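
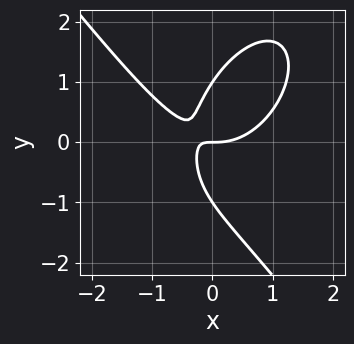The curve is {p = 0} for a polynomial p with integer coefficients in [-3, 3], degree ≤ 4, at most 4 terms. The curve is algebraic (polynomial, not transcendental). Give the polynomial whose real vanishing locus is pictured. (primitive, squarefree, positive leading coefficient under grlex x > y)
2*x^3 + y^3 - 3*x*y - y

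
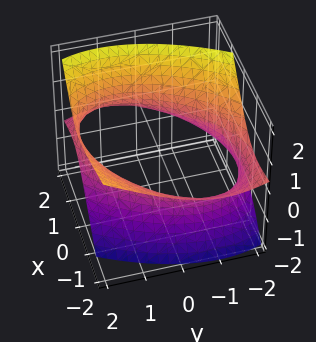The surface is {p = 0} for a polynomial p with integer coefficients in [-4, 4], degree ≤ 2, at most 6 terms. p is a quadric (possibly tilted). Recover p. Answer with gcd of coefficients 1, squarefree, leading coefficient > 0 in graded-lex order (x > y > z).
deg p = 2. The shape is more complex than any degree-1 surface.
From the visible intercepts: it misses every integer gridline on the z-axis.
These observations pin down the coefficients.

x^2 - x*y + 2*x*z + y^2 - 2*z^2 - 3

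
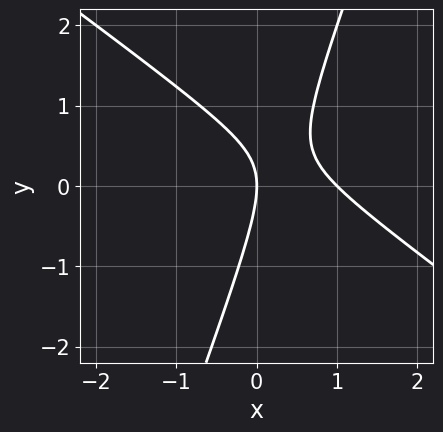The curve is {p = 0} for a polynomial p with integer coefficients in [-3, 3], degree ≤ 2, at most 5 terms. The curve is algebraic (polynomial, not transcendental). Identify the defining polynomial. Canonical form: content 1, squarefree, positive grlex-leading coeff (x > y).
2*x^2 + 2*x*y - y^2 - 2*x

First, the degree is 2 — the shape is more complex than any degree-1 curve.
Then, from the axis intercepts and sections: it meets the y-axis at y = 0 (among the integer gridlines); the x-axis gridline crossings are at x ∈ {0, 1}.
Finally, together with the visible shape, these determine p as stated.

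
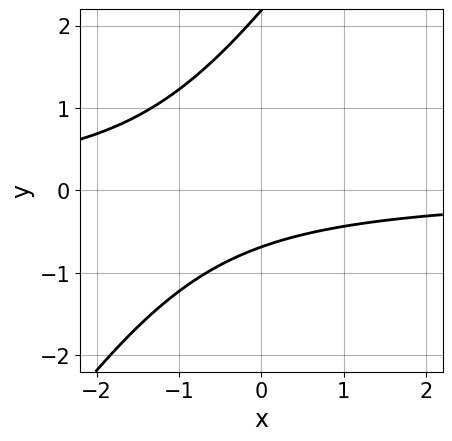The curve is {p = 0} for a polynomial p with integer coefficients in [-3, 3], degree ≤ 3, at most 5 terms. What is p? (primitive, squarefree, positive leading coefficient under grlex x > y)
3*x*y - 2*y^2 + 3*y + 3

First, the degree is 2 — the shape is more complex than any degree-1 curve.
Next, reading off the gridlines: no x-intercept at any integer in the box.
Finally, putting this together gives p.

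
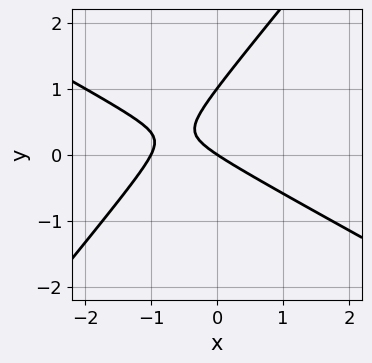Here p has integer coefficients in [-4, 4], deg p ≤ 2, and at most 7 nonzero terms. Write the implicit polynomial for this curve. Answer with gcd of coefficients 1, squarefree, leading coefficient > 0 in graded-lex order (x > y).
2*x^2 + 2*x*y - 3*y^2 + 2*x + 3*y

The degree is 2 — a generic line meets the curve in up to 2 points.
Observable constraints: among the integer gridlines, it crosses the y-axis at y ∈ {0, 1}; among the integer gridlines, it crosses the x-axis at x ∈ {-1, 0}.
These observations pin down the coefficients.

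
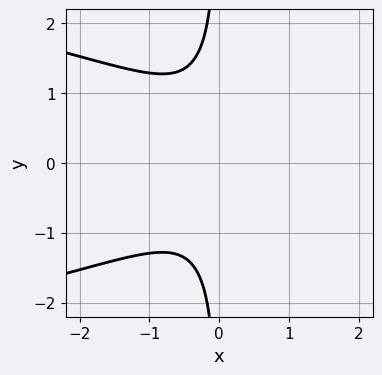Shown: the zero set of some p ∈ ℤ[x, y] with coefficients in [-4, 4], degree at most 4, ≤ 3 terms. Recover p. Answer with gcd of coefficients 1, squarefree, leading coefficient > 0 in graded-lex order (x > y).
3*x*y^2 + 3*x^2 + 2

Degree: the shape is more complex than any degree-2 curve, so deg p = 3.
Symmetries: mirror symmetry y ↦ −y ⇒ only even powers of y.
From the visible intercepts: it misses every integer gridline on the x-axis; it misses every integer gridline on the y-axis.
These observations pin down the coefficients.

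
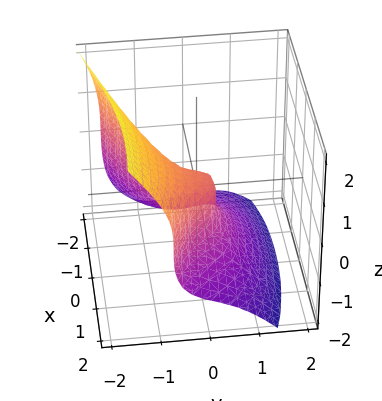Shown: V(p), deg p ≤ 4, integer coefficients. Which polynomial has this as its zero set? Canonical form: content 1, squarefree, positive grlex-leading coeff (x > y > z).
First, deg p = 3.
Next, from the axis intercepts and sections: among the integer gridlines, it crosses the x-axis at x ∈ {0, 1}; it crosses the y-axis at the gridline y = 0.
Finally, putting this together gives p.

2*y^3 + z^3 + x^2 + x*y - x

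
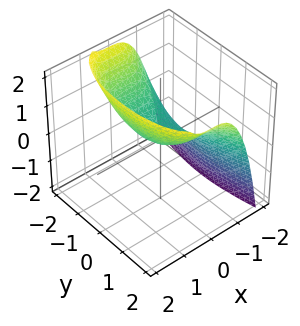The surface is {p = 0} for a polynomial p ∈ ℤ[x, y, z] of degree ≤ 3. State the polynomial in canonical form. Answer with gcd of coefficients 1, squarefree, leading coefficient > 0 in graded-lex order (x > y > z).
2*x^3 + y^2 - 3*z + 1

Degree: no degree-2 surface has this shape, so deg p = 3.
Observable constraints: no y-intercept at any integer in the box.
Solving for integer coefficients yields p as stated.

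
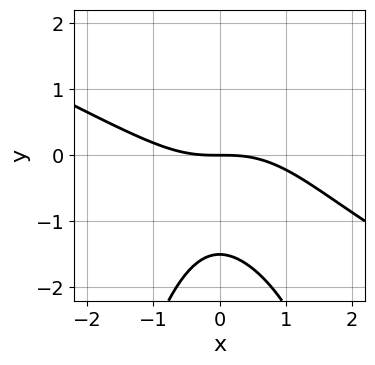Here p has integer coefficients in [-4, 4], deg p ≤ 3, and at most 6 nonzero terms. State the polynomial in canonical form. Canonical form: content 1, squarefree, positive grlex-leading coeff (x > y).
deg p = 3. A generic line meets the curve in up to 3 points.
From the visible intercepts: it meets the x-axis at x = 0 (among the integer gridlines); it meets the y-axis at y = 0 (among the integer gridlines).
Together with the visible shape, these determine p as stated.

x^3 + 2*x^2*y + 2*y^2 + 3*y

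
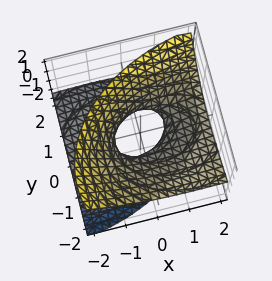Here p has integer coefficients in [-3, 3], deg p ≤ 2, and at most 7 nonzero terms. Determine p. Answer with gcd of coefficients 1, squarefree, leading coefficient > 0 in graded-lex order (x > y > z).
(a) The degree is 2 — a generic line meets the surface in up to 2 points.
(b) Observable constraints: no z-intercept at any integer in the box; among the integer gridlines, it crosses the x-axis at x ∈ {-1, 1}.
(c) Fitting integer coefficients to these (and the overall shape) gives p.

x^2 - 3*x*z + 2*y^2 + 3*y*z - 3*z^2 - 1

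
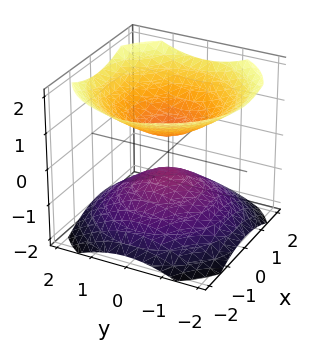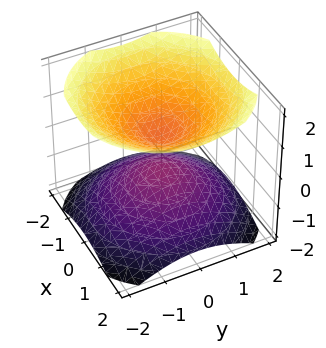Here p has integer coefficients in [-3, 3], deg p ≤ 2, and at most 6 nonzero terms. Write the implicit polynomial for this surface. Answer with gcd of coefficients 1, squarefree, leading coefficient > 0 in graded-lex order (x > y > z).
First, I count 2 distinct pieces. They look like related sheets of one shape, so recover p as a whole.
Next, the degree is 2 — two separate bowl-shaped sheets opening away from each other; a quadric.
Then, by symmetry, the surface is invariant under rotation about z: p = q(x² + y², z); it's symmetric under z → −z, forcing even powers of z.
Then, against the integer gridlines: the surface avoids every integer x-axis point in the box; a circular section at z = 1 has radius exactly 1; no y-intercept at any integer in the box.
Finally, solving for integer coefficients yields p as stated.

2*x^2 + 2*y^2 - 3*z^2 + 1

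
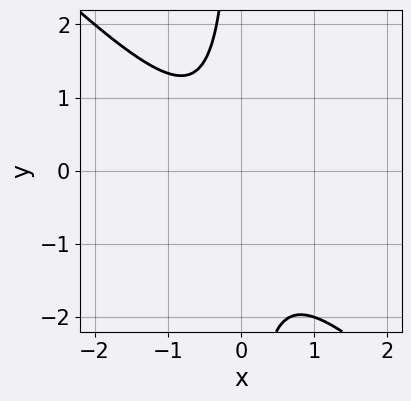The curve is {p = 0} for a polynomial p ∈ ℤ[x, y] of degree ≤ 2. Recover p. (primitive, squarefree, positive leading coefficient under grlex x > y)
First, the degree is 2 — no degree-1 curve has this shape.
Then, reading off the gridlines: the curve avoids every integer y-axis point in the box; it misses every integer gridline on the x-axis.
Finally, these observations pin down the coefficients.

3*x^2 + 3*x*y + x + 2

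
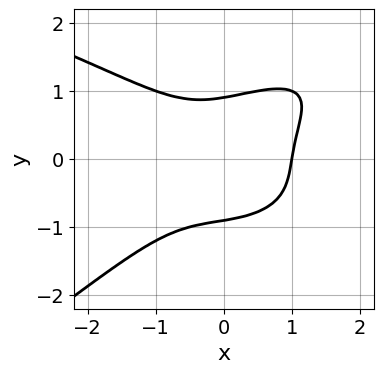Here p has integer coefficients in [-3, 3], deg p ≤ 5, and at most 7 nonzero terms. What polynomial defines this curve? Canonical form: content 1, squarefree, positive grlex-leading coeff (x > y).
2*x*y^3 - 3*y^4 - 2*x^3 + x^2*y + 2

(a) deg p = 4. No degree-3 curve has this shape.
(b) Checking where it meets the axes: it crosses the x-axis at the gridline x = 1.
(c) Solving for integer coefficients yields p as stated.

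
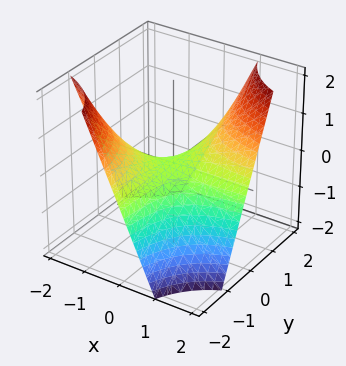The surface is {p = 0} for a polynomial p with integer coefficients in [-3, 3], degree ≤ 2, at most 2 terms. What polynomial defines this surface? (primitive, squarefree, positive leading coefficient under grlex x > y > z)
x*y - z

The degree is 2 — a saddle surface; a quadric.
Against the integer gridlines: it crosses the z-axis at the gridline z = 0; the visible y-axis segment lies entirely on the surface; the visible x-axis segment lies entirely on the surface.
These observations pin down the coefficients.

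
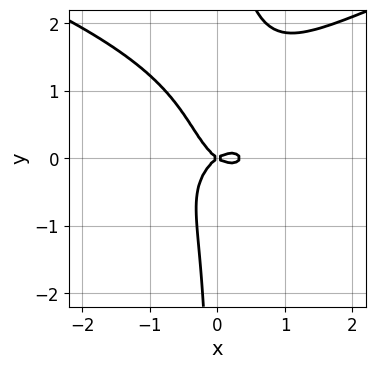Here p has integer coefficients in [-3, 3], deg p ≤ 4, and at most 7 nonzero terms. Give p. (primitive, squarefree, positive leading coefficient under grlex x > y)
First, degree: the shape is more complex than any degree-3 curve, so deg p = 4.
Next, observable constraints: one x-axis crossing is at x = 0; one y-axis crossing is at y = 0.
Finally, solving for integer coefficients yields p as stated.

3*x*y^3 - 3*x^3 - 3*x*y^2 + x^2 - 2*y^2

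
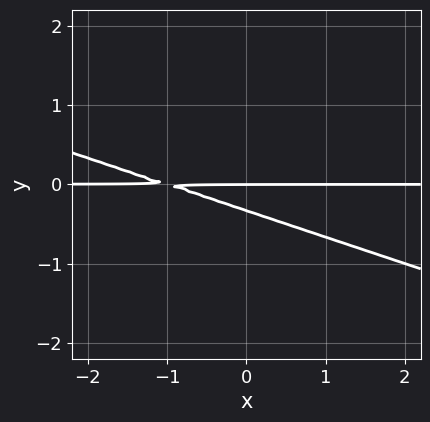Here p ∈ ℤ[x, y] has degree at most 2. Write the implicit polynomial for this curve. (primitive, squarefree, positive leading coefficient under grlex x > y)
1. Degree: no degree-1 curve has this shape, so deg p = 2.
2. Reading off the gridlines: one y-axis crossing is at y = 0; the visible x-axis segment lies entirely on the curve.
3. Matching integer coefficients to the picture gives p.

x*y + 3*y^2 + y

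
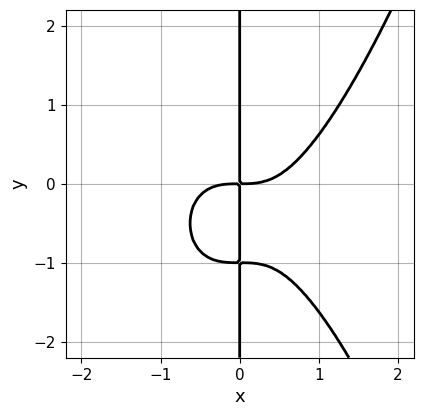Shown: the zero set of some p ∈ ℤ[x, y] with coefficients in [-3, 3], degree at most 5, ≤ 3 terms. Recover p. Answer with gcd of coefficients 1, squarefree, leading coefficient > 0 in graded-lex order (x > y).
1. The degree is 4 — the shape is more complex than any degree-3 curve.
2. From the visible intercepts: every point of the y-axis in the box is on the curve.
3. Putting this together gives p.

x^4 - x*y^2 - x*y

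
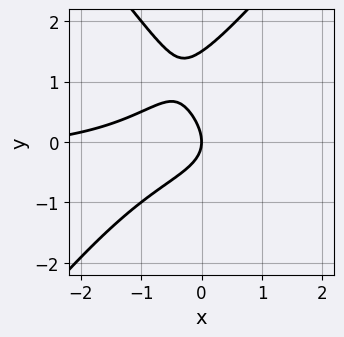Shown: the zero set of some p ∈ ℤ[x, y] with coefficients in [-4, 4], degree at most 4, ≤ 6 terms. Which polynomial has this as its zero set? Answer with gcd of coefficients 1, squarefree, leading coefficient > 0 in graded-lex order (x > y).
1. Degree: the shape is more complex than any degree-2 curve, so deg p = 3.
2. From the axis intercepts and sections: it crosses the y-axis at the gridline y = 0; it meets the x-axis at x = 0 (among the integer gridlines).
3. The integer polynomial consistent with all of this is the stated p.

3*x^2*y - 2*y^3 + x^2 + 3*y^2 + 3*x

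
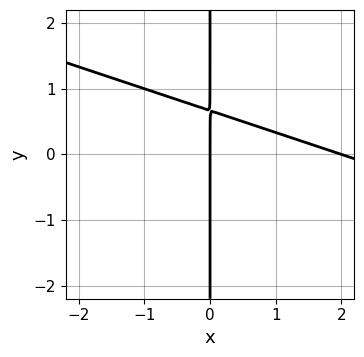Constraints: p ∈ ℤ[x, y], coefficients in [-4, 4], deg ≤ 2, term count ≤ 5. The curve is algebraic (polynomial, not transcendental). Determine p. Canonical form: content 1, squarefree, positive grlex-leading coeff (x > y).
Degree: a generic line meets the curve in up to 2 points, so deg p = 2.
Reading off the gridlines: the x-axis gridline crossings are at x ∈ {0, 2}; the visible y-axis segment lies entirely on the curve.
These observations pin down the coefficients.

x^2 + 3*x*y - 2*x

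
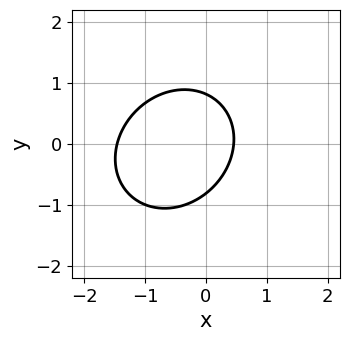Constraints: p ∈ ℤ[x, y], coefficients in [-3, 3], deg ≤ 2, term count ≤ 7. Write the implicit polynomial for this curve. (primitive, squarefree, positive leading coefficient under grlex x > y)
3*x^2 - x*y + 3*y^2 + 3*x - 2

Degree: no degree-1 curve has this shape, so deg p = 2.
The integer polynomial consistent with all of this is the stated p.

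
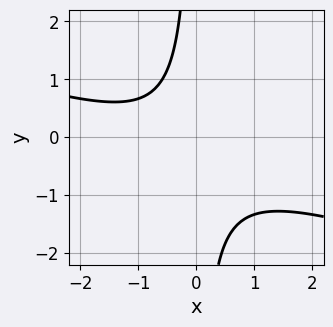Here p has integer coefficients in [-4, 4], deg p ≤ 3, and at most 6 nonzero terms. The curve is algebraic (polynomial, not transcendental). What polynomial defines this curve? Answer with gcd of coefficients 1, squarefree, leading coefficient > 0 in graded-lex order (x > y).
First, the degree is 2 — a generic line meets the curve in up to 2 points.
Then, reading off the gridlines: the curve avoids every integer y-axis point in the box; no x-intercept at any integer in the box.
Finally, putting this together gives p.

x^2 + 3*x*y + x + 2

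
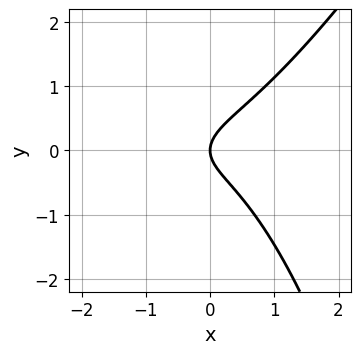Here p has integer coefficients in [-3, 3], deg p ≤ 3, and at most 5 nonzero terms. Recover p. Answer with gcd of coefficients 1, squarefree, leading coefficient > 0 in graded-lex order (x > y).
2*x^3 - x^2*y + x^2 - 3*y^2 + 2*x

1. deg p = 3. The shape is more complex than any degree-2 curve.
2. Reading off the gridlines: one y-axis crossing is at y = 0; it crosses the x-axis at the gridline x = 0.
3. Solving for integer coefficients yields p as stated.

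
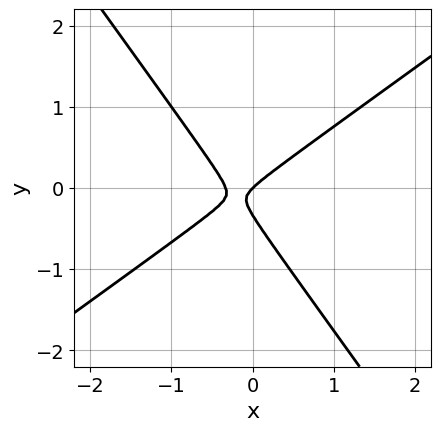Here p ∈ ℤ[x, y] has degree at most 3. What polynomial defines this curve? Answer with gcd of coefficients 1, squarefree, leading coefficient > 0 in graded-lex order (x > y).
3*x^2 - 2*x*y - 3*y^2 + x - y

deg p = 2. A generic line meets the curve in up to 2 points.
Checking where it meets the axes: it meets the y-axis at y = 0 (among the integer gridlines); it crosses the x-axis at the gridline x = 0.
Matching integer coefficients to the picture gives p.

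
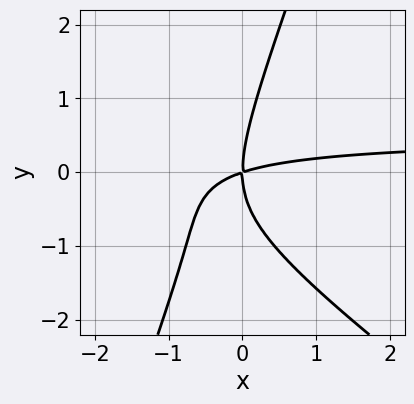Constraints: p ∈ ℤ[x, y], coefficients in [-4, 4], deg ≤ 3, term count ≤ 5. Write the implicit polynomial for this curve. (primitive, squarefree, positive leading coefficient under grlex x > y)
The degree is 3 — a generic line meets the curve in up to 3 points.
From the visible intercepts: it meets the x-axis at x = 0 (among the integer gridlines); it crosses the y-axis at the gridline y = 0.
Putting this together gives p.

2*x^2*y + 2*x*y^2 - y^3 - x^2 + 3*x*y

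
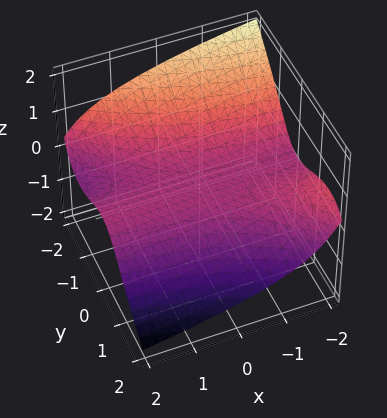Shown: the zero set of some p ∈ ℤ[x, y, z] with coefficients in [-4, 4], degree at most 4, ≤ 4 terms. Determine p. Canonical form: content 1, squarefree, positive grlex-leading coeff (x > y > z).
x*y^2 + y^3 + 2*z^3 + 3*z

1. The degree is 3 — no degree-2 surface has this shape.
2. Checking where it meets the axes: every point of the x-axis in the box is on the surface; it meets the z-axis at z = 0 (among the integer gridlines); one y-axis crossing is at y = 0.
3. Solving for integer coefficients yields p as stated.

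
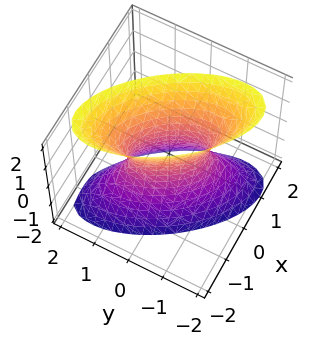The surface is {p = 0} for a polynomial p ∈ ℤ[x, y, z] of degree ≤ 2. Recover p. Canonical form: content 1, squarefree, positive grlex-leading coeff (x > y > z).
3*x^2 + 3*x*y + 2*y^2 - z^2 - 1

1. Degree: no degree-1 surface has this shape, so deg p = 2.
2. Checking where it meets the axes: the surface avoids every integer z-axis point in the box.
3. Matching integer coefficients to the picture gives p.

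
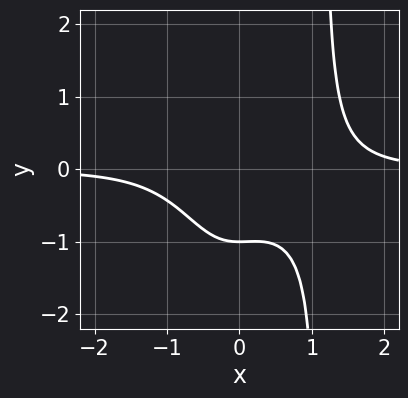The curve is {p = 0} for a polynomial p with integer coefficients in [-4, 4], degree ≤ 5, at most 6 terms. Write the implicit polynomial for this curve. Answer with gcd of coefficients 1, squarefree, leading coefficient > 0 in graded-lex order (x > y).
3*x^3*y - x^2*y - 3*y - 3

(a) Degree: a generic line meets the curve in up to 4 points, so deg p = 4.
(b) Checking where it meets the axes: the curve avoids every integer x-axis point in the box; one y-axis crossing is at y = -1.
(c) These observations pin down the coefficients.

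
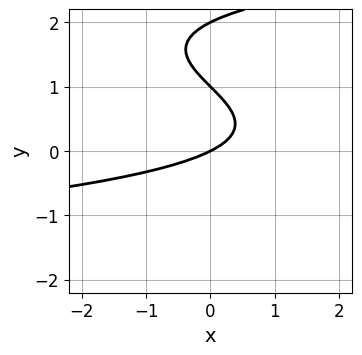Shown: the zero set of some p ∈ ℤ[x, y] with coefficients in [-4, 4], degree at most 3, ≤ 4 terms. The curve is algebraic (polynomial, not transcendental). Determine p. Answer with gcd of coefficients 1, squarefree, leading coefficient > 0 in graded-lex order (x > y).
First, deg p = 3. A generic line meets the curve in up to 3 points.
Then, from the visible intercepts: the y-axis gridline crossings are at y ∈ {0, 1, 2}; it crosses the x-axis at the gridline x = 0.
Finally, the integer polynomial consistent with all of this is the stated p.

y^3 - 3*y^2 - x + 2*y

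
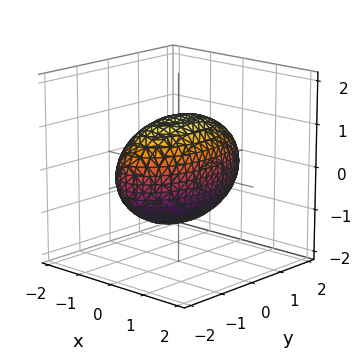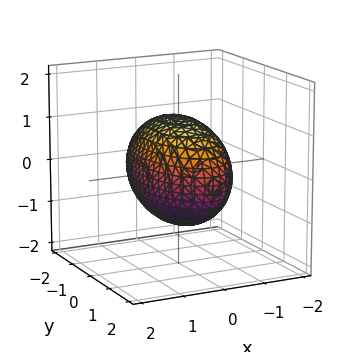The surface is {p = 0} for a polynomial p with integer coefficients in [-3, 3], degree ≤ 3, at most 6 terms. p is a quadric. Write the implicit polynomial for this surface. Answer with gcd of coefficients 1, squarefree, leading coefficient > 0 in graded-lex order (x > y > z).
The degree is 2 — bounded and convex; a quadric.
Symmetries: the y ↦ −y reflection is a symmetry, so y appears only in even powers; it's symmetric under z → −z, forcing even powers of z; mirror symmetry x ↦ −x ⇒ only even powers of x.
Reading off the gridlines: among the integer gridlines, it crosses the x-axis at x ∈ {-1, 1}.
Assembling these constraints gives the stated polynomial.

3*x^2 + y^2 + 2*z^2 - 3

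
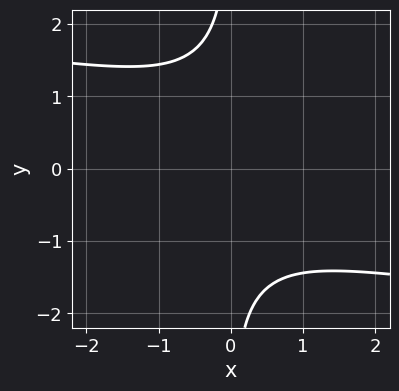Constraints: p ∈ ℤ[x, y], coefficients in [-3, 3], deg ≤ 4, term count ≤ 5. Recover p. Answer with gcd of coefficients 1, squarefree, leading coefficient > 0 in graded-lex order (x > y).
(a) deg p = 4. The shape is more complex than any degree-3 curve.
(b) From the visible intercepts: no x-intercept at any integer in the box; it misses every integer gridline on the y-axis.
(c) The integer polynomial consistent with all of this is the stated p.

x*y^3 + x^2 + 2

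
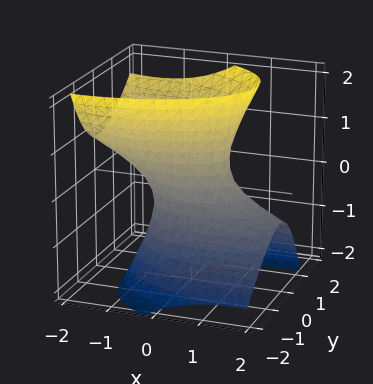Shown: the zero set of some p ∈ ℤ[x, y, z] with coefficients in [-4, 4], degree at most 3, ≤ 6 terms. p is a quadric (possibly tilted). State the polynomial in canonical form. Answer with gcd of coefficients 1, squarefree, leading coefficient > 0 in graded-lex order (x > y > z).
1. deg p = 2. No degree-1 surface has this shape.
2. Checking where it meets the axes: the x-axis gridline crossings are at x ∈ {-1, 1}; it misses every integer gridline on the z-axis.
3. Together with the visible shape, these determine p as stated.

x^2 + 2*x*z + 3*y^2 - 2*y*z - z^2 - 1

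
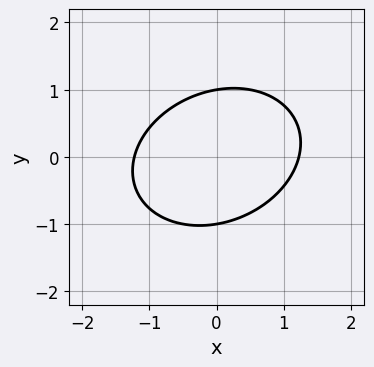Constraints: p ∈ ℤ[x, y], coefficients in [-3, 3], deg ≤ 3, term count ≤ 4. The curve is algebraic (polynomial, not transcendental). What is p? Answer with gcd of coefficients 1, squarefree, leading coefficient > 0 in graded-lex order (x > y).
(a) Degree: the shape is more complex than any degree-1 curve, so deg p = 2.
(b) From the visible intercepts: the y-axis gridline crossings are at y ∈ {-1, 1}.
(c) Assembling these constraints gives the stated polynomial.

2*x^2 - x*y + 3*y^2 - 3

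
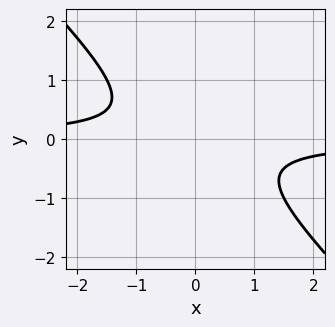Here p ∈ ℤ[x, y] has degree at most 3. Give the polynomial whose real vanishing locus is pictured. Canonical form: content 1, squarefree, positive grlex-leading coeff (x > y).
2*x*y + 2*y^2 + 1

1. deg p = 2.
2. Checking where it meets the axes: no x-intercept at any integer in the box; it misses every integer gridline on the y-axis.
3. Together with the visible shape, these determine p as stated.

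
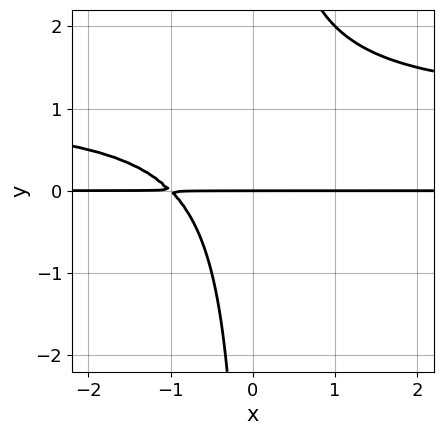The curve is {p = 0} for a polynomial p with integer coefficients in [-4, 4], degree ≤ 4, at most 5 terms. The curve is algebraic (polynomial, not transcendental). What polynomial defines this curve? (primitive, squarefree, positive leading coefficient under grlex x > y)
x*y^2 - x*y - y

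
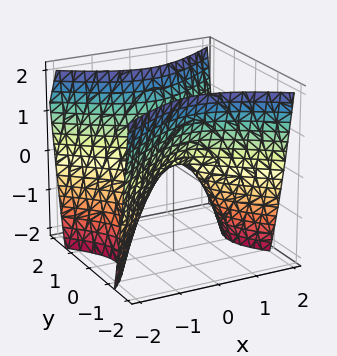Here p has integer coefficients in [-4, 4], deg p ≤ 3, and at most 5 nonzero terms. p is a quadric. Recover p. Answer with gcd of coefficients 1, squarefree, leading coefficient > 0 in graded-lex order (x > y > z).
2*x^2 - 3*y^2 + 2*z

1. Degree: a hyperbolic paraboloid; a quadric, so deg p = 2.
2. Symmetries: the x ↦ −x reflection is a symmetry, so x appears only in even powers; mirror symmetry y ↦ −y ⇒ only even powers of y.
3. From the axis intercepts and sections: one z-axis crossing is at z = 0; it crosses the y-axis at the gridline y = 0; it meets the x-axis at x = 0 (among the integer gridlines).
4. Solving for integer coefficients yields p as stated.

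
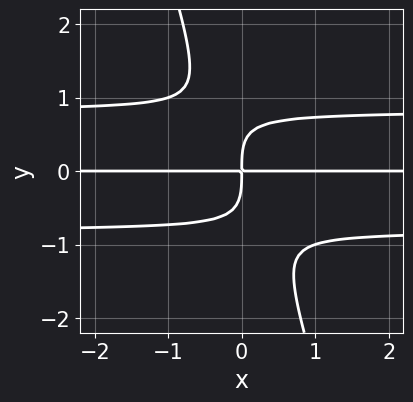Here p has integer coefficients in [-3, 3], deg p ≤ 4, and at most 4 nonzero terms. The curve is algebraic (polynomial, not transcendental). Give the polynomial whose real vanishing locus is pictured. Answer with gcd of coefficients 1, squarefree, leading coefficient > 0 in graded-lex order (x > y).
3*x*y^3 + y^4 - 2*x*y

1. The degree is 4 — no degree-3 curve has this shape.
2. From the axis intercepts and sections: every point of the x-axis in the box is on the curve.
3. Assembling these constraints gives the stated polynomial.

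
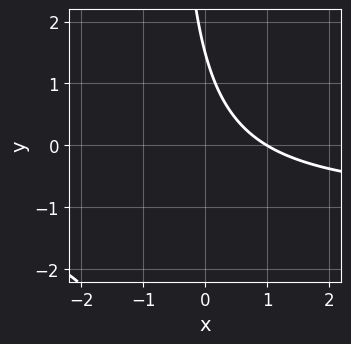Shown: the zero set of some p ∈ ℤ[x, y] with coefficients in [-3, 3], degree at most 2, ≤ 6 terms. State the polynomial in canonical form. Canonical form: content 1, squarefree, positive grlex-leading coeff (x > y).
3*x*y + 3*x + 2*y - 3

(a) The degree is 2 — the shape is more complex than any degree-1 curve.
(b) Against the integer gridlines: it meets the x-axis at x = 1 (among the integer gridlines).
(c) These observations pin down the coefficients.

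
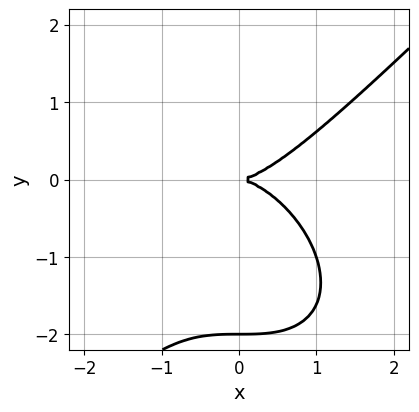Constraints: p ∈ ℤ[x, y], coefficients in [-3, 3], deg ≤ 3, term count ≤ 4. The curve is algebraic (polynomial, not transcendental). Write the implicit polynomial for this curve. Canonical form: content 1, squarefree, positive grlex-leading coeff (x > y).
First, degree: a generic line meets the curve in up to 3 points, so deg p = 3.
Next, against the integer gridlines: it crosses the x-axis at the gridline x = 0; among the integer gridlines, it crosses the y-axis at y ∈ {-2, 0}.
Finally, assembling these constraints gives the stated polynomial.

x^3 - y^3 - 2*y^2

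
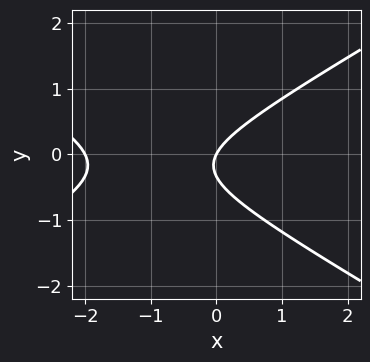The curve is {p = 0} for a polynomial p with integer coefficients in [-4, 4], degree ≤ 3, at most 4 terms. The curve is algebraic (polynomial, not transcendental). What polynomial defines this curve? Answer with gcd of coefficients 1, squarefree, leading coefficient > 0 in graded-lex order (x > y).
First, degree: the shape is more complex than any degree-1 curve, so deg p = 2.
Then, checking where it meets the axes: it crosses the y-axis at the gridline y = 0; among the integer gridlines, it crosses the x-axis at x ∈ {-2, 0}.
Finally, fitting integer coefficients to these (and the overall shape) gives p.

x^2 - 3*y^2 + 2*x - y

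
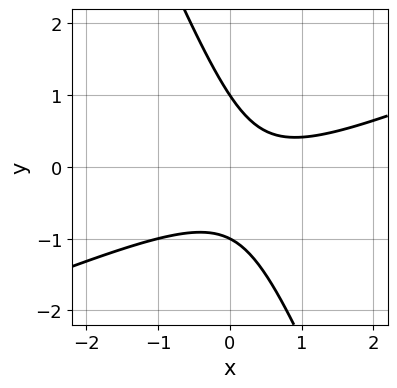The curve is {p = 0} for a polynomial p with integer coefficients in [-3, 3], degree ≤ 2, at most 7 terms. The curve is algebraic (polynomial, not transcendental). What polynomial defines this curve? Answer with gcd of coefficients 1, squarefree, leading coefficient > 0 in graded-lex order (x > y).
x^2 - 2*x*y - y^2 - x + 1

First, the degree is 2 — a generic line meets the curve in up to 2 points.
Next, observable constraints: among the integer gridlines, it crosses the y-axis at y ∈ {-1, 1}; the curve avoids every integer x-axis point in the box.
Finally, solving for integer coefficients yields p as stated.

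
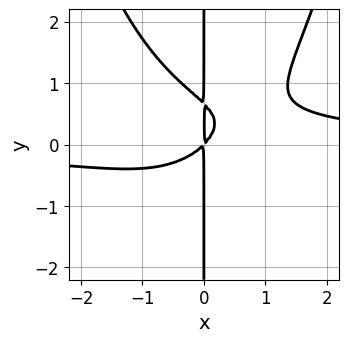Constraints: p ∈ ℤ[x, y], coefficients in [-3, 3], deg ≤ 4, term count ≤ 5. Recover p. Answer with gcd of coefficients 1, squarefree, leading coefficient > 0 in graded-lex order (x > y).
2*x^3*y - 3*x*y^2 - 2*x^2 + 2*x*y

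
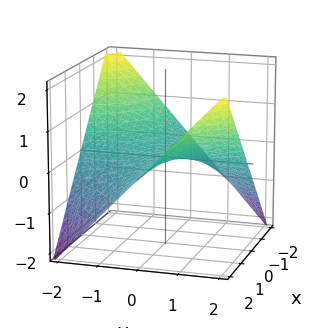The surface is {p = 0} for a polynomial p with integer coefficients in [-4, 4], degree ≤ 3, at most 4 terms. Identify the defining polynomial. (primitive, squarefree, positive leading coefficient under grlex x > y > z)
x*y - 2*z

(a) Degree: a saddle surface; a quadric, so deg p = 2.
(b) From the axis intercepts and sections: the visible x-axis segment lies entirely on the surface; one z-axis crossing is at z = 0; every point of the y-axis in the box is on the surface.
(c) Fitting integer coefficients to these (and the overall shape) gives p.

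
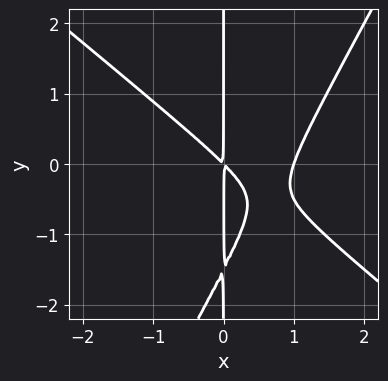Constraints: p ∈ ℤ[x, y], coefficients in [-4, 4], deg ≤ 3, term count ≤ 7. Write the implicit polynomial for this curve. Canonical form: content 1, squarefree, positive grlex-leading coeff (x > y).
(a) deg p = 3.
(b) Against the integer gridlines: it meets the x-axis at x = 1 (among the integer gridlines); the visible y-axis segment lies entirely on the curve.
(c) The integer polynomial consistent with all of this is the stated p.

3*x^3 + 2*x^2*y - 2*x*y^2 - 3*x^2 - 3*x*y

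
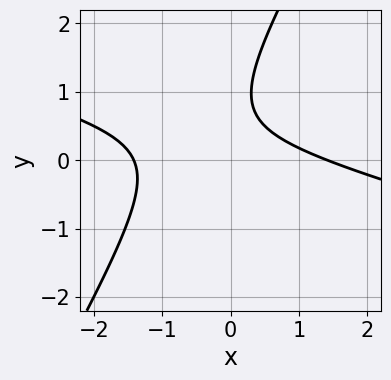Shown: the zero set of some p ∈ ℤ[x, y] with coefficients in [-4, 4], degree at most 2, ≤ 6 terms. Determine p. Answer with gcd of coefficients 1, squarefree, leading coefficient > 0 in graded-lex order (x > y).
First, degree: no degree-1 curve has this shape, so deg p = 2.
Then, checking where it meets the axes: it misses every integer gridline on the y-axis.
Finally, assembling these constraints gives the stated polynomial.

x^2 + 3*x*y - 2*y^2 + 3*y - 2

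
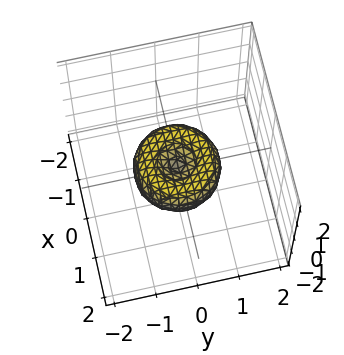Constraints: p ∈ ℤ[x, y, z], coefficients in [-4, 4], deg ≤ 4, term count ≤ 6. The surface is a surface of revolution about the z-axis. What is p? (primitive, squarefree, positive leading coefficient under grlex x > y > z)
x^4 + 2*x^2*y^2 + y^4 - x^2 - y^2 + z^2

First, the degree is 4 — the shape is more complex than any degree-3 surface.
Next, symmetries: rotational symmetry about the z-axis ⇒ p depends on x, y only through x² + y².
Then, from the visible intercepts: the y-axis gridline crossings are at y ∈ {-1, 0, 1}; one z-axis crossing is at z = 0; the x-axis gridline crossings are at x ∈ {-1, 0, 1}; a circular section at z = 0 has radius exactly 1.
Finally, matching integer coefficients to the picture gives p.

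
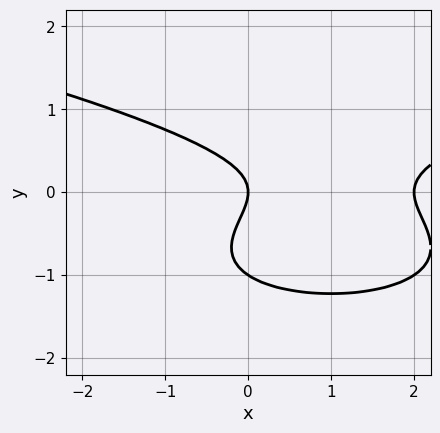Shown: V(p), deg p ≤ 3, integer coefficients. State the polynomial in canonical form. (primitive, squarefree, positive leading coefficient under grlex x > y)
3*y^3 - x^2 + 3*y^2 + 2*x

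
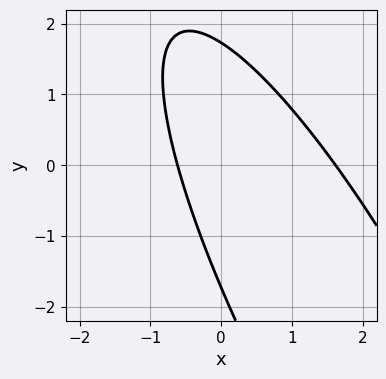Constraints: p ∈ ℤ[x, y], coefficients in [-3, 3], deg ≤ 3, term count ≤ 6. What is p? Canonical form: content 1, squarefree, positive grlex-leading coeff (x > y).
The degree is 2 — no degree-1 curve has this shape.
Solving for integer coefficients yields p as stated.

3*x^2 + 3*x*y + y^2 - 3*x - 3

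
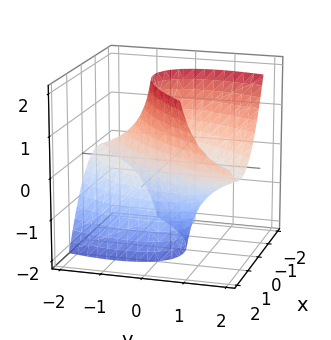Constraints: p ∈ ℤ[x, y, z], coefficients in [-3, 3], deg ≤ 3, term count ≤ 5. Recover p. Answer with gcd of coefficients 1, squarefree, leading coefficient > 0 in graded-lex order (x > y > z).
2*x^2 - 2*x*y + y^2 - 2*y*z - 2

(a) deg p = 2. The shape is more complex than any degree-1 surface.
(b) From the visible intercepts: the x-axis gridline crossings are at x ∈ {-1, 1}; the surface avoids every integer z-axis point in the box.
(c) Putting this together gives p.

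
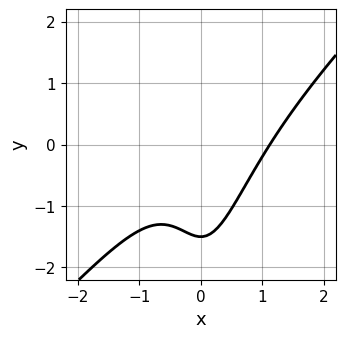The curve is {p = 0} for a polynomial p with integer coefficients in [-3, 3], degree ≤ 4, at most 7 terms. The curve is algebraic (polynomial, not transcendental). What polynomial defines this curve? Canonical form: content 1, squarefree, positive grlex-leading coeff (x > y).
3*x^3 - 3*x^2*y - x^2 - 2*y - 3

deg p = 3. The shape is more complex than any degree-2 curve.
The integer polynomial consistent with all of this is the stated p.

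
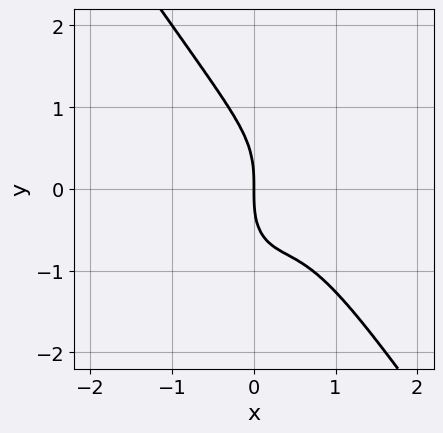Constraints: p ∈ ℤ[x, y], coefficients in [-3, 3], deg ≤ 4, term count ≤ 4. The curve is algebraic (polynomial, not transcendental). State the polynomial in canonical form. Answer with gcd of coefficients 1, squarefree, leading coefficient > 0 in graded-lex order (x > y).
3*x^3 + y^3 - 3*x^2 + 2*x

The degree is 3 — a generic line meets the curve in up to 3 points.
Observable constraints: it crosses the x-axis at the gridline x = 0; it crosses the y-axis at the gridline y = 0.
Assembling these constraints gives the stated polynomial.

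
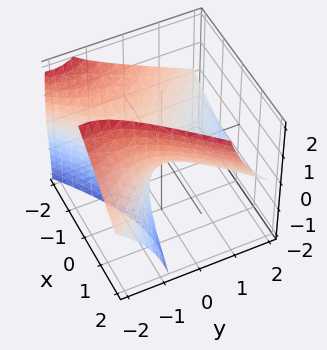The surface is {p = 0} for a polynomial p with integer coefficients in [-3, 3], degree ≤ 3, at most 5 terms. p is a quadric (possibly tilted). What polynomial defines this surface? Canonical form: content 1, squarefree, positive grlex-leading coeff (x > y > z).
x^2 + x*z - y^2 - 2*y*z - 2*z

First, the degree is 2 — a generic line meets the surface in up to 2 points.
Then, checking where it meets the axes: it meets the z-axis at z = 0 (among the integer gridlines); one y-axis crossing is at y = 0; it meets the x-axis at x = 0 (among the integer gridlines).
Finally, assembling these constraints gives the stated polynomial.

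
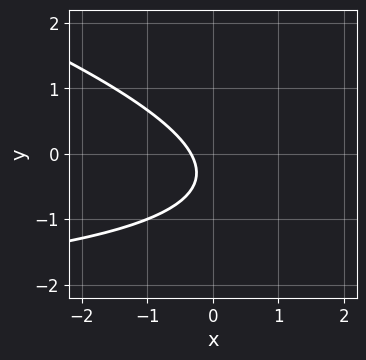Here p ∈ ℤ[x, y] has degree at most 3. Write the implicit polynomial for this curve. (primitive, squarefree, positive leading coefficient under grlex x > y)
x*y + 3*y^2 + 3*x + 2*y + 1

1. The degree is 2 — the shape is more complex than any degree-1 curve.
2. Reading off the gridlines: the curve avoids every integer y-axis point in the box.
3. These observations pin down the coefficients.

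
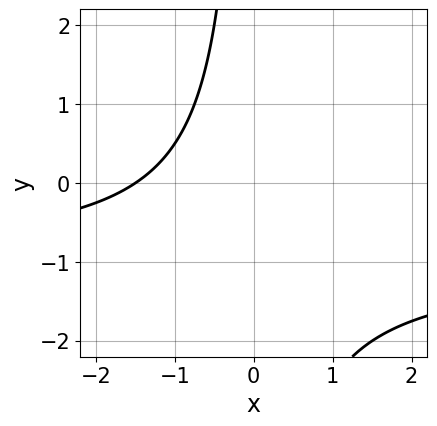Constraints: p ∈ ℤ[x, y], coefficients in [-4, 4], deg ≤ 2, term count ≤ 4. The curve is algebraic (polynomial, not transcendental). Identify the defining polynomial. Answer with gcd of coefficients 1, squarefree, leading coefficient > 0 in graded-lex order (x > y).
2*x*y + 2*x + 3

1. The degree is 2 — no degree-1 curve has this shape.
2. From the visible intercepts: it misses every integer gridline on the y-axis.
3. These observations pin down the coefficients.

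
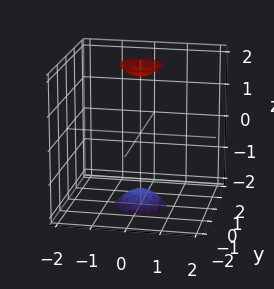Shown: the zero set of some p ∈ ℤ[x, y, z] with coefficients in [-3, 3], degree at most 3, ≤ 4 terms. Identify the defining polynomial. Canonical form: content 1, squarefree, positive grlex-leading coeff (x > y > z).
3*x^2 + 3*y^2 - z^2 + 3

First, the picture has 2 separate pieces. Treating them together as one polynomial.
Then, the degree is 2 — the shape is more complex than any degree-1 surface.
Then, by symmetry, every cross-section ⟂ z is a circle, so x, y appear only via x² + y².
Next, observable constraints: it misses every integer gridline on the y-axis; a circular section at z = 2 has radius between 0 and 1.
Finally, together with the visible shape, these determine p as stated.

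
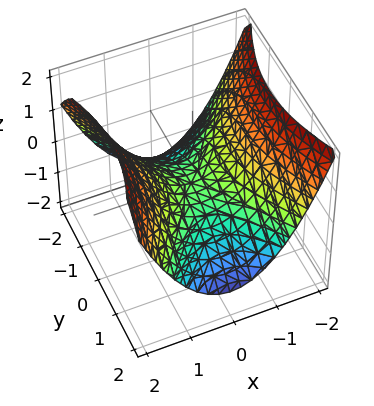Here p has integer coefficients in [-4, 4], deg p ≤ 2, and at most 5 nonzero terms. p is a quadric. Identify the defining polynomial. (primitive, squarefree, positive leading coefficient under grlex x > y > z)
2*x^2 - y^2 - 3*z

Degree: a hyperbolic paraboloid; a quadric, so deg p = 2.
Symmetries: mirror symmetry x ↦ −x ⇒ only even powers of x; mirror symmetry y ↦ −y ⇒ only even powers of y.
From the axis intercepts and sections: it meets the y-axis at y = 0 (among the integer gridlines); one x-axis crossing is at x = 0; it meets the z-axis at z = 0 (among the integer gridlines).
Matching integer coefficients to the picture gives p.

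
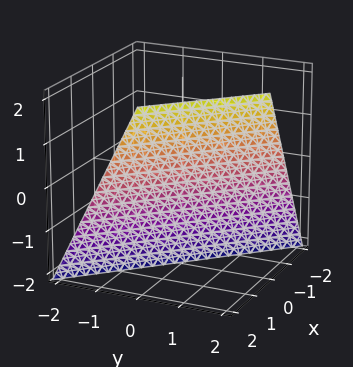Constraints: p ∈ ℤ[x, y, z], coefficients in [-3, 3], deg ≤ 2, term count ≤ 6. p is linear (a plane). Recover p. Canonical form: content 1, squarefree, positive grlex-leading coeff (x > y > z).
(a) Degree: the surface is flat (a plane), so deg p = 1.
(b) Reading off the gridlines: it crosses the z-axis at the gridline z = -2; it crosses the x-axis at the gridline x = 1; it crosses the y-axis at the gridline y = 1.
(c) The integer polynomial consistent with all of this is the stated p.

2*x + 2*y - z - 2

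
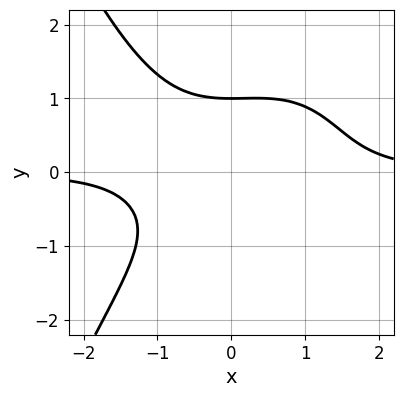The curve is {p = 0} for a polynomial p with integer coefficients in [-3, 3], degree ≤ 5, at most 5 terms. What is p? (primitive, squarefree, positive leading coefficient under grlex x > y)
1. The degree is 4 — the shape is more complex than any degree-3 curve.
2. Observable constraints: it meets the y-axis at y = 1 (among the integer gridlines); no x-intercept at any integer in the box.
3. Fitting integer coefficients to these (and the overall shape) gives p.

2*x^3*y - x^2*y + 3*y^3 - 3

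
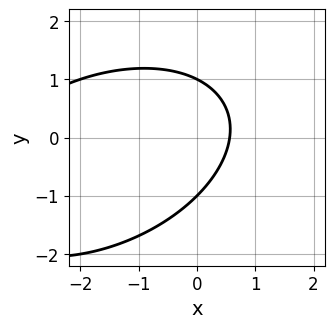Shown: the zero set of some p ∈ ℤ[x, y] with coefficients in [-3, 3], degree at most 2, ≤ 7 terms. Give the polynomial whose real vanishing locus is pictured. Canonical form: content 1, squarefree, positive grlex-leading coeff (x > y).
x^2 - x*y + 2*y^2 + 3*x - 2

First, deg p = 2. No degree-1 curve has this shape.
Then, from the visible intercepts: the y-axis gridline crossings are at y ∈ {-1, 1}.
Finally, putting this together gives p.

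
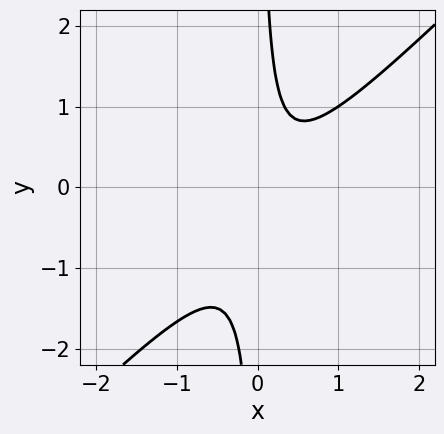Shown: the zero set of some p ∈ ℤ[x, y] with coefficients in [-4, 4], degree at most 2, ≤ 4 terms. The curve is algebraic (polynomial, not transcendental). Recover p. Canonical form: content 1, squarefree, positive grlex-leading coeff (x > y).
(a) deg p = 2.
(b) Reading off the gridlines: it misses every integer gridline on the x-axis; it misses every integer gridline on the y-axis.
(c) Fitting integer coefficients to these (and the overall shape) gives p.

3*x^2 - 3*x*y - x + 1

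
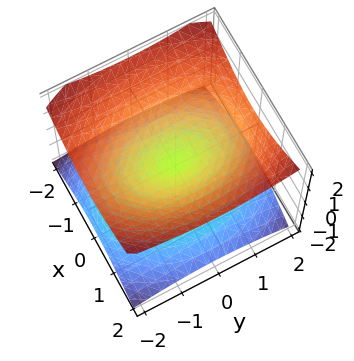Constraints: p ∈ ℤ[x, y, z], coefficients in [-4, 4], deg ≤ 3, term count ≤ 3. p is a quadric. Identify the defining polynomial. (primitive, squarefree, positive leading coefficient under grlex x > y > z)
2*x^2 + y^2 - 3*z^2

(a) deg p = 2. A double cone through the origin; a quadric.
(b) Symmetries: the y ↦ −y reflection is a symmetry, so y appears only in even powers; the x ↦ −x reflection is a symmetry, so x appears only in even powers; the z ↦ −z reflection is a symmetry, so z appears only in even powers.
(c) Reading off the gridlines: it crosses the z-axis at the gridline z = 0; one y-axis crossing is at y = 0; it meets the x-axis at x = 0 (among the integer gridlines).
(d) The integer polynomial consistent with all of this is the stated p.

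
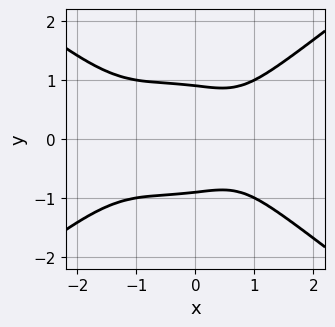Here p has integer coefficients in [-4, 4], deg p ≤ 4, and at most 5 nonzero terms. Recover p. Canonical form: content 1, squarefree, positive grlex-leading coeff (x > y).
x^4 - 3*y^4 + x^3 - x + 2

(a) Degree: the shape is more complex than any degree-3 curve, so deg p = 4.
(b) Symmetries: it's symmetric under y → −y, forcing even powers of y.
(c) Reading off the gridlines: no x-intercept at any integer in the box.
(d) Putting this together gives p.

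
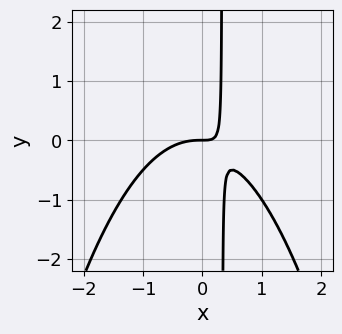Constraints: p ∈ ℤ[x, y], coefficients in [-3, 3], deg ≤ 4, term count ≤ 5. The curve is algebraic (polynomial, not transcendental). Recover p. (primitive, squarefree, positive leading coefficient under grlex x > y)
Degree: the shape is more complex than any degree-2 curve, so deg p = 3.
From the visible intercepts: one x-axis crossing is at x = 0; it crosses the y-axis at the gridline y = 0.
Together with the visible shape, these determine p as stated.

2*x^3 + 3*x*y - y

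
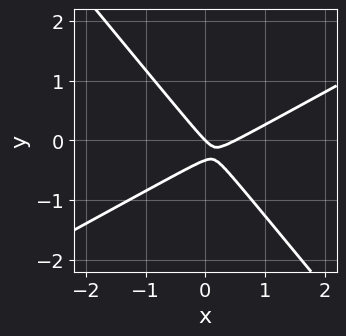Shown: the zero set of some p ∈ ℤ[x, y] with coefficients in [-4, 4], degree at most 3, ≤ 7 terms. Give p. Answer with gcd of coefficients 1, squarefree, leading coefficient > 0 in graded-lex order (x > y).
2*x^2 - 2*x*y - 3*y^2 - x - y

First, degree: no degree-1 curve has this shape, so deg p = 2.
Then, against the integer gridlines: it meets the x-axis at x = 0 (among the integer gridlines); one y-axis crossing is at y = 0.
Finally, these observations pin down the coefficients.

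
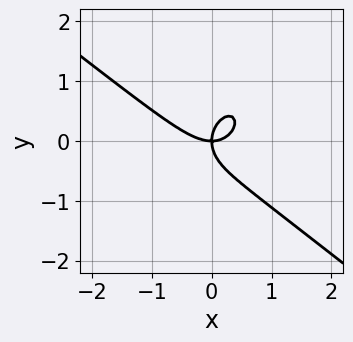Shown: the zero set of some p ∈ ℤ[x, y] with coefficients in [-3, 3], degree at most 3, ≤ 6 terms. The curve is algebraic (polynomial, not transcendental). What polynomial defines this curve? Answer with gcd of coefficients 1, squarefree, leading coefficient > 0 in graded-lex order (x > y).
3*x^3 + 2*x^2*y + 3*y^3 - 3*x*y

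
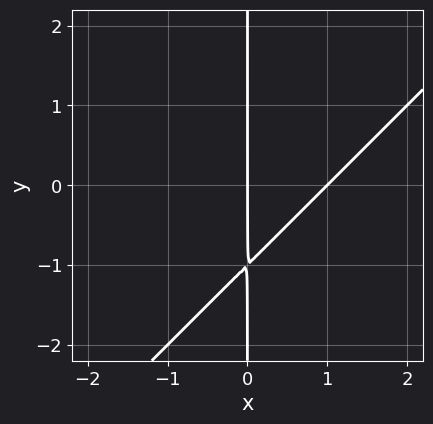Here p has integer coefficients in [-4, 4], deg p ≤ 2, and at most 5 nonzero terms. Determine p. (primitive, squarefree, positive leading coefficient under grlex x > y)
First, the degree is 2 — the shape is more complex than any degree-1 curve.
Next, against the integer gridlines: every point of the y-axis in the box is on the curve; among the integer gridlines, it crosses the x-axis at x ∈ {0, 1}.
Finally, together with the visible shape, these determine p as stated.

x^2 - x*y - x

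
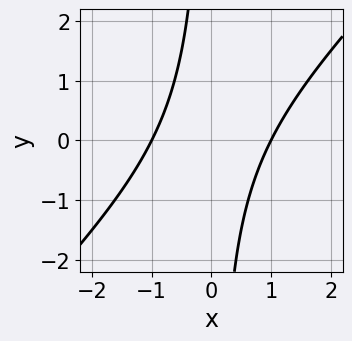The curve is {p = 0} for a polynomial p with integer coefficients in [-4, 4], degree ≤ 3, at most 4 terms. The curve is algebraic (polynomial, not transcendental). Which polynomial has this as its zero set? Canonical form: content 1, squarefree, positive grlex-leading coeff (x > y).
(a) The degree is 2 — no degree-1 curve has this shape.
(b) Reading off the gridlines: the curve avoids every integer y-axis point in the box; among the integer gridlines, it crosses the x-axis at x ∈ {-1, 1}.
(c) Together with the visible shape, these determine p as stated.

x^2 - x*y - 1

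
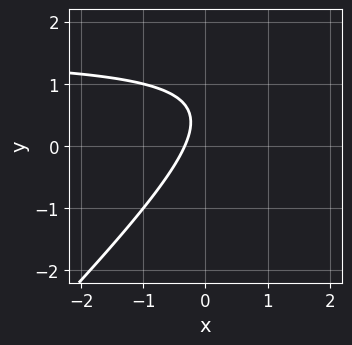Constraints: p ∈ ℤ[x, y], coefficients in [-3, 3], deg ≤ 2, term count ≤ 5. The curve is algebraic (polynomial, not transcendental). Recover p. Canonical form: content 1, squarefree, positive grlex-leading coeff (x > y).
The degree is 2 — the shape is more complex than any degree-1 curve.
Against the integer gridlines: no y-intercept at any integer in the box.
Solving for integer coefficients yields p as stated.

2*x*y - 2*y^2 - 3*x + 2*y - 1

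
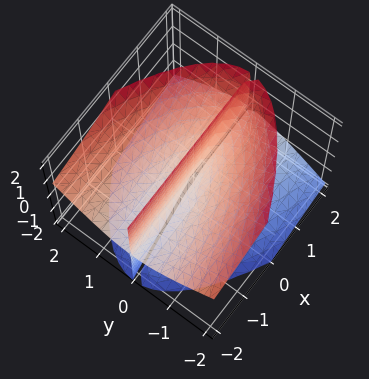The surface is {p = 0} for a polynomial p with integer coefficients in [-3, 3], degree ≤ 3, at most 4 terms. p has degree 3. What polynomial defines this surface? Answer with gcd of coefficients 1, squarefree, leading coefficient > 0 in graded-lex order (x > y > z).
First, the picture has 3 separate pieces.
Next, the degree is 3 — the shape is more complex than any degree-2 surface.
Then, reading off the gridlines: the visible x-axis segment lies entirely on the surface; the visible z-axis segment lies entirely on the surface; one y-axis crossing is at y = 0.
Finally, fitting integer coefficients to these (and the overall shape) gives p.

x*y*z + y^3 - y*z^2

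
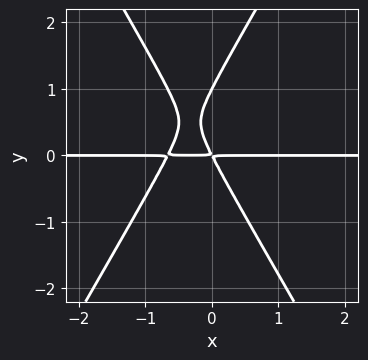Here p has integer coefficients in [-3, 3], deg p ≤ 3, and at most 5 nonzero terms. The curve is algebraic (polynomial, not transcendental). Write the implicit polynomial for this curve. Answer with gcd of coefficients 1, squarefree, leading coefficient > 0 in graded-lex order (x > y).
3*x^2*y - y^3 + 2*x*y + y^2

Degree: the shape is more complex than any degree-2 curve, so deg p = 3.
Reading off the gridlines: it crosses the y-axis at the gridline y = 1; every point of the x-axis in the box is on the curve.
Solving for integer coefficients yields p as stated.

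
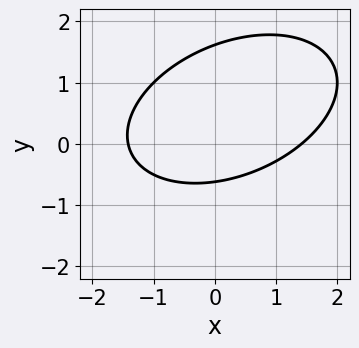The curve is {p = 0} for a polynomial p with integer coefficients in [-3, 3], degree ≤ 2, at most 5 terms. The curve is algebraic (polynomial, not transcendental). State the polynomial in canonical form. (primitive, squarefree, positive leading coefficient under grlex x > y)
x^2 - x*y + 2*y^2 - 2*y - 2

The degree is 2 — the shape is more complex than any degree-1 curve.
Matching integer coefficients to the picture gives p.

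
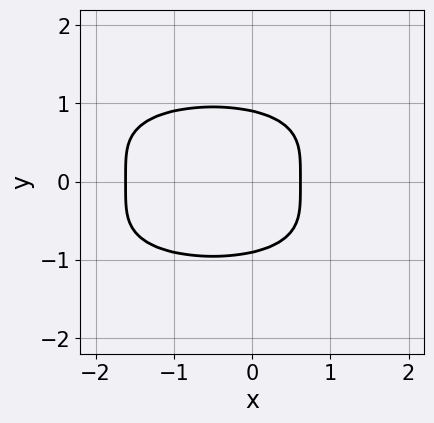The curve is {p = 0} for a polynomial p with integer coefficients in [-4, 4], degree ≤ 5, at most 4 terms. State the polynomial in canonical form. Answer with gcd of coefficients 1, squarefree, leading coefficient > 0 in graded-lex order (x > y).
3*y^4 + 2*x^2 + 2*x - 2

The degree is 4 — a generic line meets the curve in up to 4 points.
Symmetries: mirror symmetry y ↦ −y ⇒ only even powers of y.
Putting this together gives p.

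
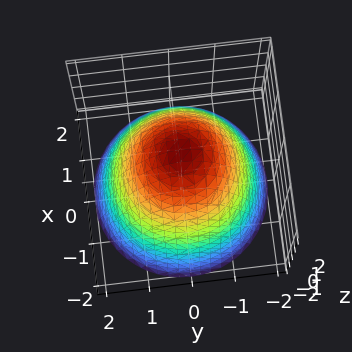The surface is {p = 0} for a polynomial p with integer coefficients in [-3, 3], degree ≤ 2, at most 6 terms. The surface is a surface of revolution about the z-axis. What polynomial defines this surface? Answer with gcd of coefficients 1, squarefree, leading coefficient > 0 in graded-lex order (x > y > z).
x^2 + y^2 + z - 2

(a) deg p = 2.
(b) Symmetry: the z-axis is an axis of rotation, so x and y enter only as x² + y².
(c) Against the integer gridlines: one z-axis crossing is at z = 2; a circular section at z = 0 has radius between 1 and 2.
(d) Solving for integer coefficients yields p as stated.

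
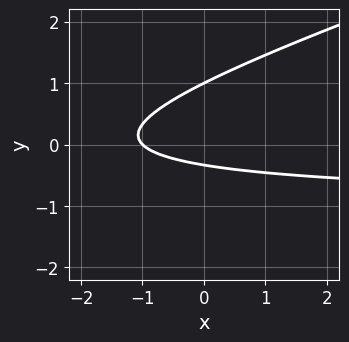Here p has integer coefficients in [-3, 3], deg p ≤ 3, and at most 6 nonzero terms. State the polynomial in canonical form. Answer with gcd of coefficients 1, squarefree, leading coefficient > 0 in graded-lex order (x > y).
x*y - 3*y^2 + x + 2*y + 1

(a) deg p = 2. No degree-1 curve has this shape.
(b) From the axis intercepts and sections: it meets the y-axis at y = 1 (among the integer gridlines); it crosses the x-axis at the gridline x = -1.
(c) Putting this together gives p.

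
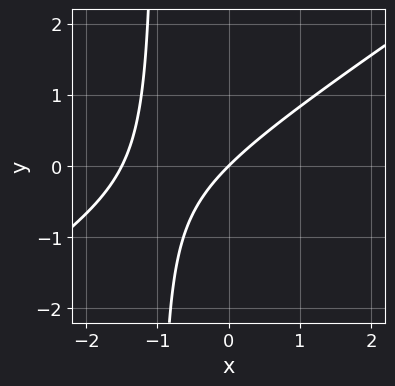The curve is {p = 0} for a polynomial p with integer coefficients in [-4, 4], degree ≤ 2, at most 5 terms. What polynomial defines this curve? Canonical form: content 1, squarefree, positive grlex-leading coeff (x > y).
Degree: no degree-1 curve has this shape, so deg p = 2.
Checking where it meets the axes: one y-axis crossing is at y = 0; it crosses the x-axis at the gridline x = 0.
The integer polynomial consistent with all of this is the stated p.

2*x^2 - 3*x*y + 3*x - 3*y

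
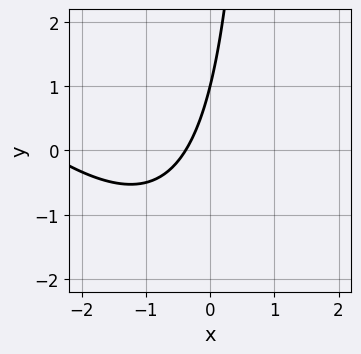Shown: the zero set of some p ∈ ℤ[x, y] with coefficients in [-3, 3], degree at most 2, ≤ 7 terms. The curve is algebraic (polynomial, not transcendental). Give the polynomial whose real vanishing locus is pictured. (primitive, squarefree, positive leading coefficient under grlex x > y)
x^2 + x*y + 3*x - y + 1

(a) Degree: a generic line meets the curve in up to 2 points, so deg p = 2.
(b) Checking where it meets the axes: it crosses the y-axis at the gridline y = 1.
(c) Assembling these constraints gives the stated polynomial.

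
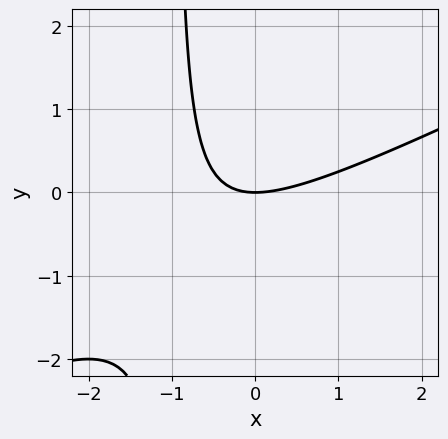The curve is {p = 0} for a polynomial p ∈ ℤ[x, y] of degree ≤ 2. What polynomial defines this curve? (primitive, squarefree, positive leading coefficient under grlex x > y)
First, the degree is 2 — the shape is more complex than any degree-1 curve.
Then, reading off the gridlines: it crosses the x-axis at the gridline x = 0; it crosses the y-axis at the gridline y = 0.
Finally, together with the visible shape, these determine p as stated.

x^2 - 2*x*y - 2*y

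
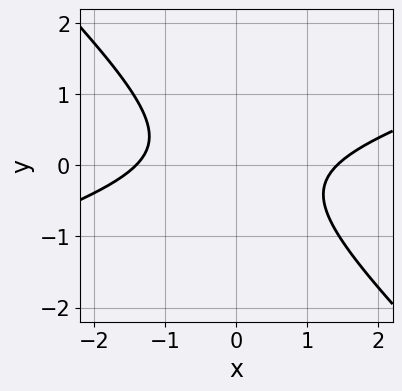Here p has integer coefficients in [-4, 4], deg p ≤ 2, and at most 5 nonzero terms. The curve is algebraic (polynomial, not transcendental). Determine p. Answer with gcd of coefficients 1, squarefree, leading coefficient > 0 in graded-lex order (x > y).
deg p = 2. The shape is more complex than any degree-1 curve.
Against the integer gridlines: it misses every integer gridline on the y-axis.
Together with the visible shape, these determine p as stated.

x^2 - 2*x*y - 3*y^2 - 2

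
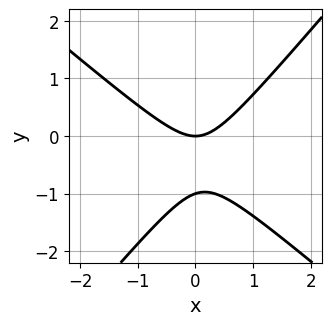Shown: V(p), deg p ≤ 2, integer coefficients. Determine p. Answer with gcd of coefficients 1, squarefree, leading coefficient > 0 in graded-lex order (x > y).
3*x^2 + x*y - 3*y^2 - 3*y

1. The degree is 2 — no degree-1 curve has this shape.
2. Checking where it meets the axes: it meets the x-axis at x = 0 (among the integer gridlines); the y-axis gridline crossings are at y ∈ {-1, 0}.
3. Assembling these constraints gives the stated polynomial.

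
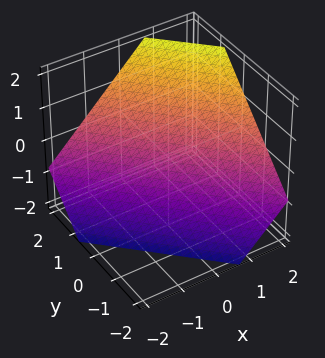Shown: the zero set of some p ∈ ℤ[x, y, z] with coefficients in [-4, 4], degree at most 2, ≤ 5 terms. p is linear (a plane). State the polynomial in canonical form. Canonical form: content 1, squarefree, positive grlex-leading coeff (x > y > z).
3*x + 3*y - 3*z - 2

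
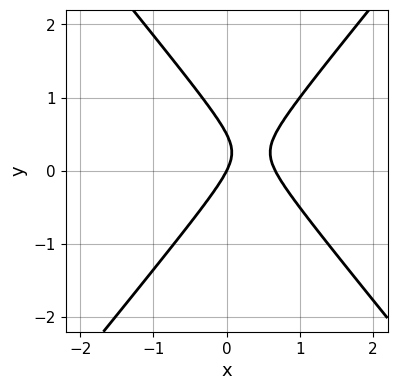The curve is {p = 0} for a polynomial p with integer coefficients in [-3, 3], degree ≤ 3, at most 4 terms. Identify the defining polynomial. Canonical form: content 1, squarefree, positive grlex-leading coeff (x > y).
3*x^2 - 2*y^2 - 2*x + y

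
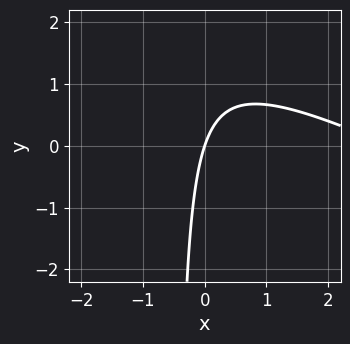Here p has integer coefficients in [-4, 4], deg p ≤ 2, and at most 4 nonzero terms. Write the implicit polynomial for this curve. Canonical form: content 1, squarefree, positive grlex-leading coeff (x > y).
x^2 + 2*x*y - 3*x + y

Degree: a generic line meets the curve in up to 2 points, so deg p = 2.
From the visible intercepts: one y-axis crossing is at y = 0; one x-axis crossing is at x = 0.
Together with the visible shape, these determine p as stated.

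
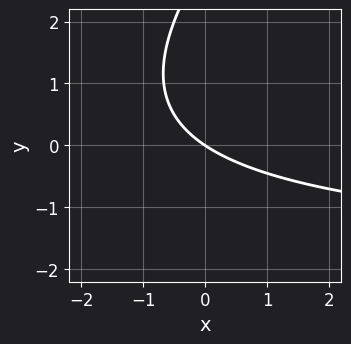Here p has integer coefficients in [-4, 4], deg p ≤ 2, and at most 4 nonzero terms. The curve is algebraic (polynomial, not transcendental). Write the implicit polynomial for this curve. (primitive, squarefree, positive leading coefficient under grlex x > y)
x*y - y^2 + 2*x + 3*y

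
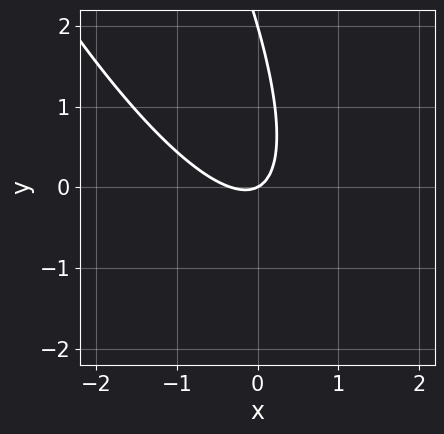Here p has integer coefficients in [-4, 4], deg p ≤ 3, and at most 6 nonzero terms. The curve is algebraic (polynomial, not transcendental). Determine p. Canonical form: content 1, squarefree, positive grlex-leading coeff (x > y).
3*x^2 + 3*x*y + y^2 + x - 2*y

1. deg p = 2. No degree-1 curve has this shape.
2. From the axis intercepts and sections: among the integer gridlines, it crosses the y-axis at y ∈ {0, 2}; it crosses the x-axis at the gridline x = 0.
3. Solving for integer coefficients yields p as stated.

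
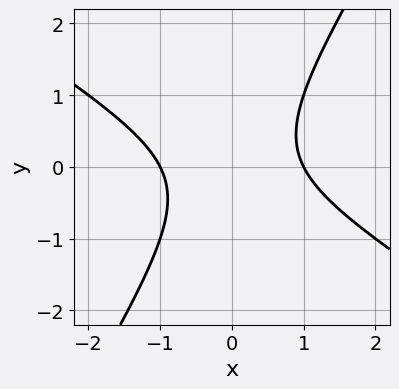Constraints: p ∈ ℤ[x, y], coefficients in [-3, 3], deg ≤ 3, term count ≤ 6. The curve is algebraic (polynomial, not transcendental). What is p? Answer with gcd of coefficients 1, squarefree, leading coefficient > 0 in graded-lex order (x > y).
(a) deg p = 2. The shape is more complex than any degree-1 curve.
(b) Against the integer gridlines: the x-axis gridline crossings are at x ∈ {-1, 1}; the curve avoids every integer y-axis point in the box.
(c) The integer polynomial consistent with all of this is the stated p.

x^2 + x*y - y^2 - 1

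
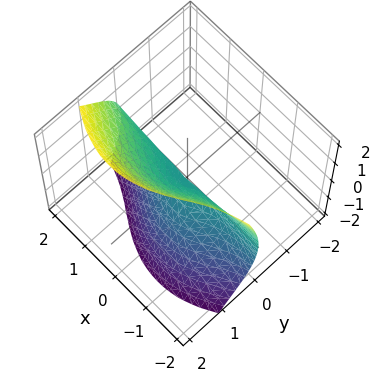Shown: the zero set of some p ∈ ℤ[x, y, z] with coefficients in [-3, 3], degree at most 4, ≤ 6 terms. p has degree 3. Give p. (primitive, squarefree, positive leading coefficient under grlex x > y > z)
1. The degree is 3 — no degree-2 surface has this shape.
2. Checking where it meets the axes: it meets the z-axis at z = 0 (among the integer gridlines); it meets the y-axis at y = 0 (among the integer gridlines); the visible x-axis segment lies entirely on the surface.
3. The integer polynomial consistent with all of this is the stated p.

3*x^2*y - 2*x*y*z + 3*y^3 - 2*z^2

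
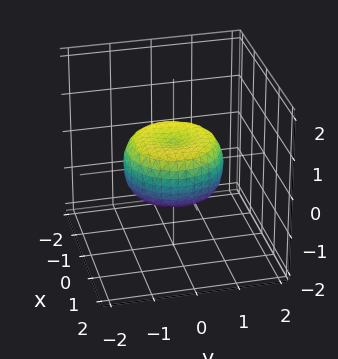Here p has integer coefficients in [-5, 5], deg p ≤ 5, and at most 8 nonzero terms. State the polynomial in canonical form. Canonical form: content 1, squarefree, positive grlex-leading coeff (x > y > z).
2*x^4 + 4*x^2*y^2 + 2*y^4 - 2*x^2 - 2*y^2 + 3*z^2 - 1

1. The degree is 4 — no degree-3 surface has this shape.
2. By symmetry, the z-axis is an axis of rotation, so x and y enter only as x² + y².
3. From the axis intercepts and sections: a circular section at z = 0 has radius between 1 and 2.
4. These observations pin down the coefficients.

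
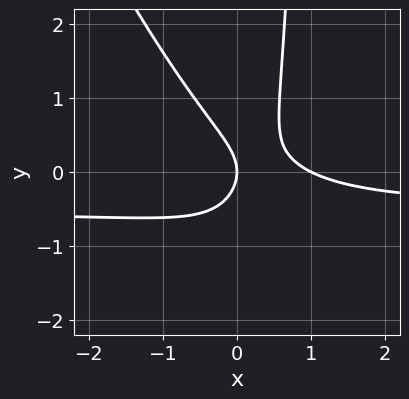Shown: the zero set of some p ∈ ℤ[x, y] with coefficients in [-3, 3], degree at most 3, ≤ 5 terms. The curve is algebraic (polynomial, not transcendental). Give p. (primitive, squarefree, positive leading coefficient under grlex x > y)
The degree is 3 — no degree-2 curve has this shape.
From the visible intercepts: one y-axis crossing is at y = 0; the x-axis gridline crossings are at x ∈ {0, 1}.
Fitting integer coefficients to these (and the overall shape) gives p.

2*x^2*y + x*y^2 + x^2 - y^2 - x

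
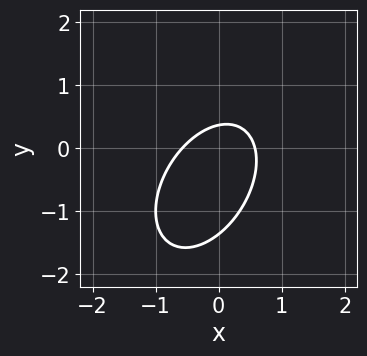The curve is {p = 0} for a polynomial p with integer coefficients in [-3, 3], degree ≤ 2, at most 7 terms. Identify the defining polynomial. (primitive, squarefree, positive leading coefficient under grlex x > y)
1. deg p = 2. No degree-1 curve has this shape.
2. Matching integer coefficients to the picture gives p.

3*x^2 - 2*x*y + 2*y^2 + 2*y - 1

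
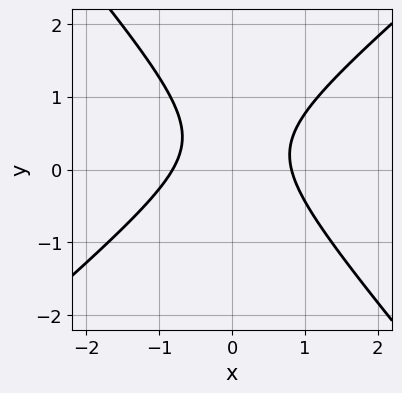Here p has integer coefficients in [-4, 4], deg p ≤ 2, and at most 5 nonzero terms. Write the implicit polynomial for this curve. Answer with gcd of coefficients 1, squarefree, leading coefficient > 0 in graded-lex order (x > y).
3*x^2 - x*y - 3*y^2 + 2*y - 2

The degree is 2 — the shape is more complex than any degree-1 curve.
From the axis intercepts and sections: it misses every integer gridline on the y-axis.
Putting this together gives p.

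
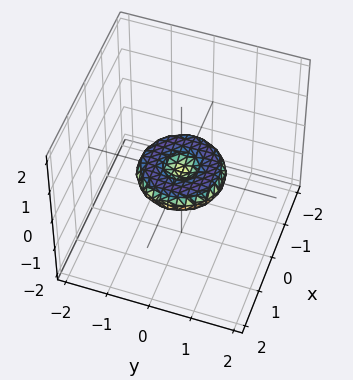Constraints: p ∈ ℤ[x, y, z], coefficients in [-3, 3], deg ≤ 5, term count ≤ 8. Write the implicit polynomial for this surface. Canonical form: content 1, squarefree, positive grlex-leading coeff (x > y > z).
x^4 + 2*x^2*y^2 + y^4 - x^2 - y^2 + 3*z^2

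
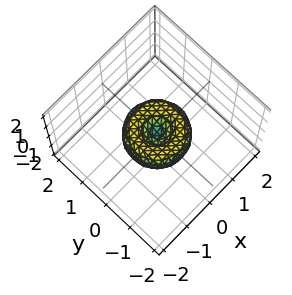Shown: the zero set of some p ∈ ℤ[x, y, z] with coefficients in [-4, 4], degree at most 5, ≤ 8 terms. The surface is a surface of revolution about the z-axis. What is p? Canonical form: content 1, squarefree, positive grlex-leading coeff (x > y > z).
x^4 + 2*x^2*y^2 + y^4 - x^2 - y^2 + z^2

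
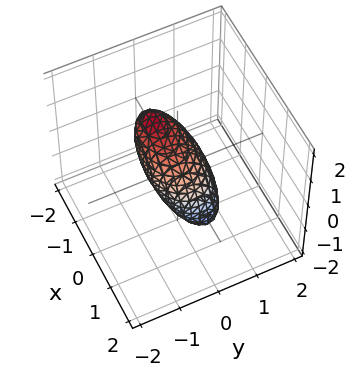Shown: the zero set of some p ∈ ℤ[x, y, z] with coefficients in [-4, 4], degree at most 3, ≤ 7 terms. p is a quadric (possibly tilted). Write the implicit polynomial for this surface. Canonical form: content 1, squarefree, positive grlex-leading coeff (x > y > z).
x^2 + x*z + 2*y^2 + y*z + z^2 - 1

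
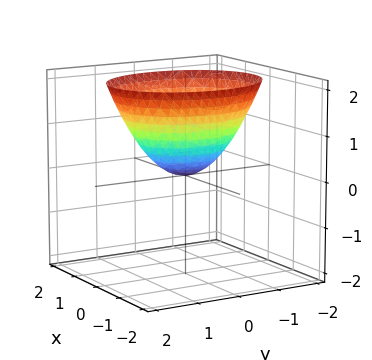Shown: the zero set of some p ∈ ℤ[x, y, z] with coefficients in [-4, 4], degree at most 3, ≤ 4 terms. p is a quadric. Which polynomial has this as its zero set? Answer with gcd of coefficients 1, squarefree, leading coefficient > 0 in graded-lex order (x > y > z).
First, the degree is 2 — a paraboloid; a quadric.
Then, symmetries: mirror symmetry x ↦ −x ⇒ only even powers of x; the y ↦ −y reflection is a symmetry, so y appears only in even powers.
Then, reading off the gridlines: it meets the z-axis at z = 0 (among the integer gridlines); it crosses the y-axis at the gridline y = 0; it meets the x-axis at x = 0 (among the integer gridlines).
Finally, assembling these constraints gives the stated polynomial.

3*x^2 + 2*y^2 - 3*z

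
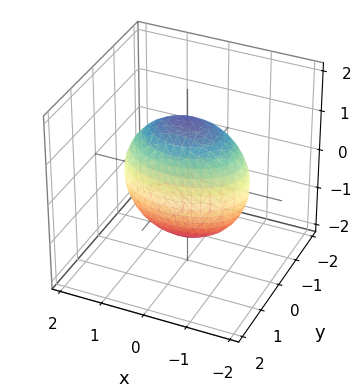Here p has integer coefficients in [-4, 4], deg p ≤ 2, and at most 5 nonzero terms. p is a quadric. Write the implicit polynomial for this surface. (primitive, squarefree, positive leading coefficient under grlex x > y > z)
x^2 + 2*y^2 + z^2 - 2

(a) deg p = 2. A closed, bounded, convex surface; a quadric.
(b) Symmetries: mirror symmetry z ↦ −z ⇒ only even powers of z; mirror symmetry y ↦ −y ⇒ only even powers of y; it's symmetric under x → −x, forcing even powers of x.
(c) From the axis intercepts and sections: among the integer gridlines, it crosses the y-axis at y ∈ {-1, 1}.
(d) Matching integer coefficients to the picture gives p.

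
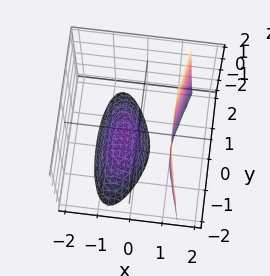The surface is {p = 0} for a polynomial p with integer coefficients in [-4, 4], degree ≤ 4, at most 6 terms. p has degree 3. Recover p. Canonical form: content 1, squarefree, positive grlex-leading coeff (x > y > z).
3*x^3 + 2*x*z - y^2 - 2*z - 3

1. The picture has 2 separate pieces. They look like related sheets of one shape, so recover p as a whole.
2. The degree is 3 — the shape is more complex than any degree-2 surface.
3. From the axis intercepts and sections: it crosses the x-axis at the gridline x = 1; the surface avoids every integer y-axis point in the box.
4. Matching integer coefficients to the picture gives p.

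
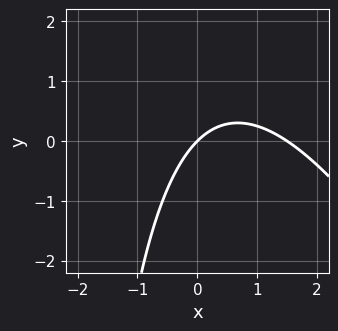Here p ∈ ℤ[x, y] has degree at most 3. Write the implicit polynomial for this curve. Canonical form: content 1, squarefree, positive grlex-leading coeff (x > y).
Degree: the shape is more complex than any degree-1 curve, so deg p = 2.
Reading off the gridlines: it meets the y-axis at y = 0 (among the integer gridlines); it meets the x-axis at x = 0 (among the integer gridlines).
Together with the visible shape, these determine p as stated.

2*x^2 + x*y - 3*x + 3*y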